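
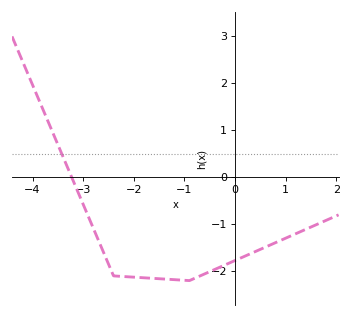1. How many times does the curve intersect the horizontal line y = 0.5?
1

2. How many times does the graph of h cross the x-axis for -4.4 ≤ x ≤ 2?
1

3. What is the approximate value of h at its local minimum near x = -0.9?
-2.2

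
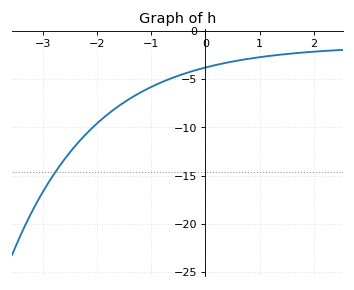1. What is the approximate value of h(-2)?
-9.5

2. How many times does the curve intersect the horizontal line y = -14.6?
1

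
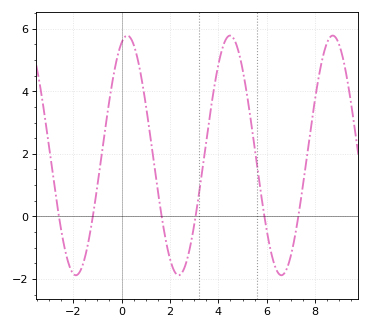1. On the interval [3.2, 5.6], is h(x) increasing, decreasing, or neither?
neither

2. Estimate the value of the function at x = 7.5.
1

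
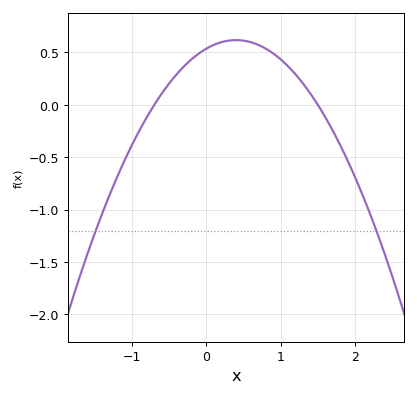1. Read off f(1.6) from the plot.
-0.117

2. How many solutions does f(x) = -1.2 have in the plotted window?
2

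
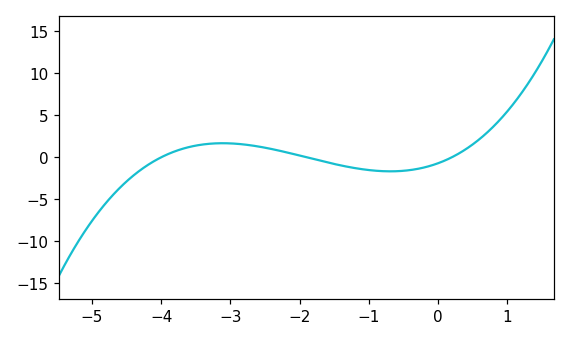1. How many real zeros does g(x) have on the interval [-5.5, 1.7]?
3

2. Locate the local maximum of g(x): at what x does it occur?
-3.11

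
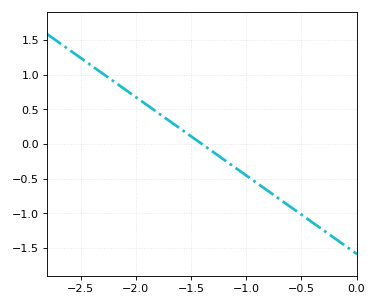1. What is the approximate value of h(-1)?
-0.452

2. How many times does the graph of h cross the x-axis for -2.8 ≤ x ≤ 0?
1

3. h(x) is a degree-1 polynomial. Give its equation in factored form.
y = -1.13(x + 1.4)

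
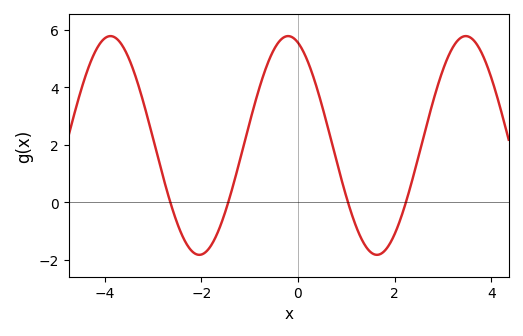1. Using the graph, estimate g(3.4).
5.75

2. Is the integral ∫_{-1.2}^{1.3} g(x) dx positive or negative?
positive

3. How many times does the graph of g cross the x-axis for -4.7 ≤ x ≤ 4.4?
4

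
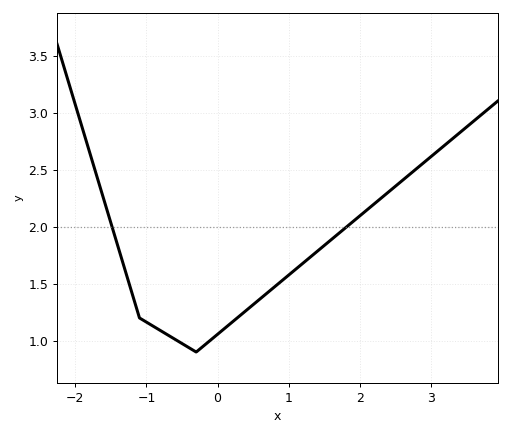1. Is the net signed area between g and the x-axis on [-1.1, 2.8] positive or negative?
positive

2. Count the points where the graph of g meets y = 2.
2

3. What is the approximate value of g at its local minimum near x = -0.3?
0.9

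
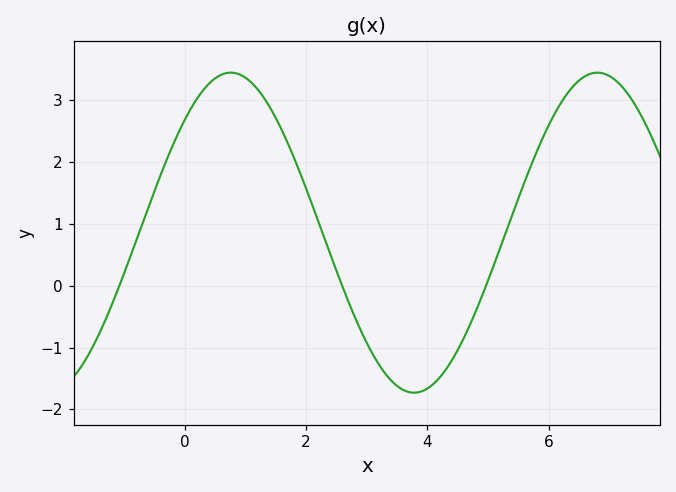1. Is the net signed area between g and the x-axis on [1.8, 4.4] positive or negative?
negative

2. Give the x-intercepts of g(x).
-1, 2.6, 5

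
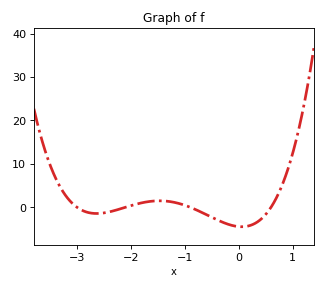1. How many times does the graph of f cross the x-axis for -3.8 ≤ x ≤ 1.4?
4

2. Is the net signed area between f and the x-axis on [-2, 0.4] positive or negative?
negative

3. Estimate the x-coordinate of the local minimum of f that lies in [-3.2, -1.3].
-2.6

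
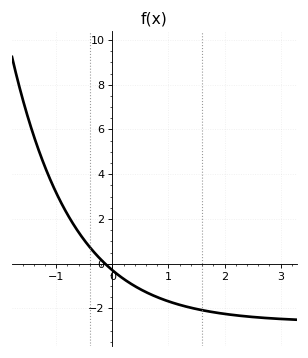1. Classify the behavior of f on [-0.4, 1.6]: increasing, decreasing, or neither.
decreasing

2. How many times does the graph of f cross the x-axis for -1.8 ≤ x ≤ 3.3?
1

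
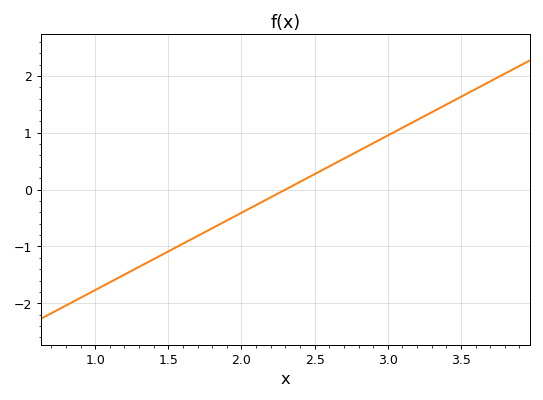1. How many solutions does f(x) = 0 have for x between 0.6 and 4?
1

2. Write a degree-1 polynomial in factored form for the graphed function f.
y = 1.36(x - 2.3)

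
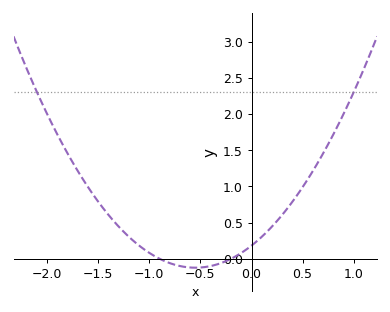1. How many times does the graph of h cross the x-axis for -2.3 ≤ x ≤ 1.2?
2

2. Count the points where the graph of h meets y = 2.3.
2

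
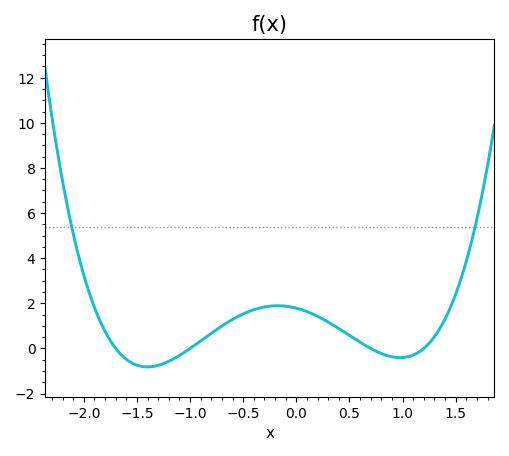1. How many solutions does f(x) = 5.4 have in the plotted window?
2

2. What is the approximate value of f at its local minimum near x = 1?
-0.409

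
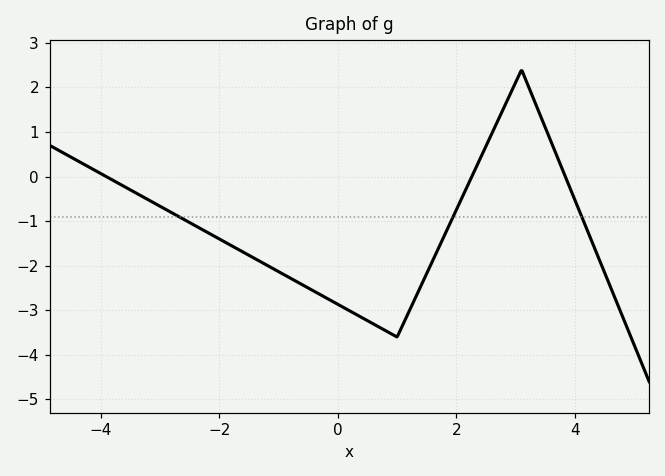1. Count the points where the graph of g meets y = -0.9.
3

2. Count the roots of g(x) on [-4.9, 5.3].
3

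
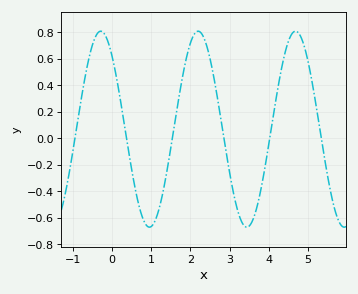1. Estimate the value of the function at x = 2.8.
0.106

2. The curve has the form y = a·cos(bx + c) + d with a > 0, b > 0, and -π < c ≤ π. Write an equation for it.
y = 0.74cos(2.53x + 0.722) + 0.07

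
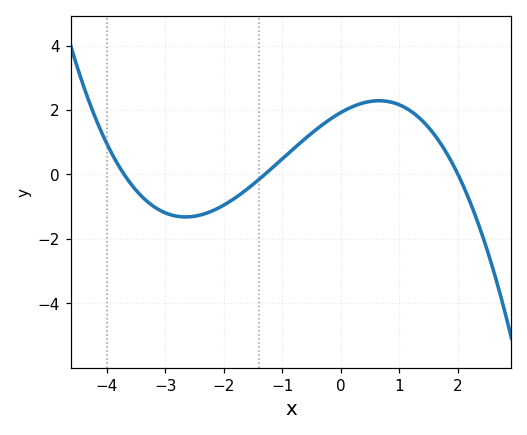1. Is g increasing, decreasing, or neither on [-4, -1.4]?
neither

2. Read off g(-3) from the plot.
-1.19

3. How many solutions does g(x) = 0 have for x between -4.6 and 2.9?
3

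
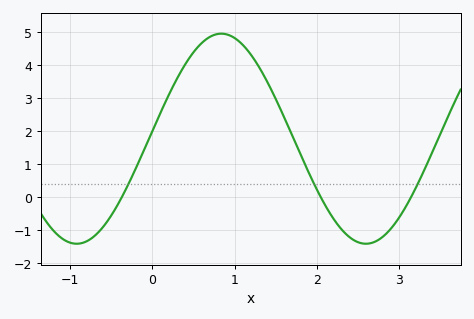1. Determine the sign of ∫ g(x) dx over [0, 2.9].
positive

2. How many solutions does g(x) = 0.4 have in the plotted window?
3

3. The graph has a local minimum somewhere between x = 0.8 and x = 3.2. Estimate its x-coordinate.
2.59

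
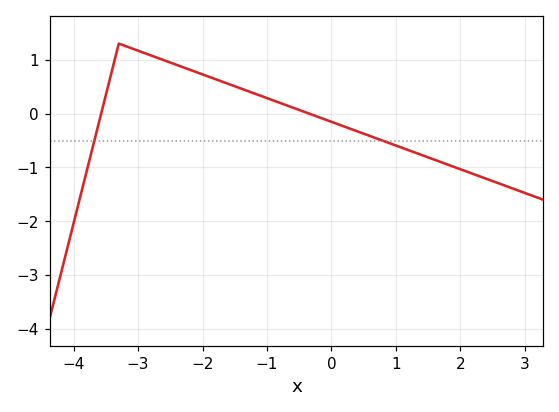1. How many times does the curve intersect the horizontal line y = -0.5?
2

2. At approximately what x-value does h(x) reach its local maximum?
-3.2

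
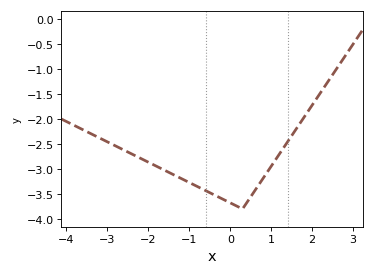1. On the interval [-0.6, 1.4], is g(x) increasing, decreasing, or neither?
neither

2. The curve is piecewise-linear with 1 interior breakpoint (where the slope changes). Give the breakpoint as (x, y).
(0.3, -3.8)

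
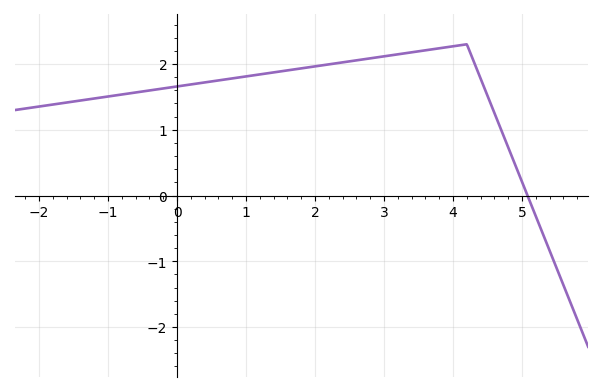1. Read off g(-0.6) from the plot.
1.6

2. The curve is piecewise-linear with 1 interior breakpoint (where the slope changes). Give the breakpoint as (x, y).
(4.2, 2.3)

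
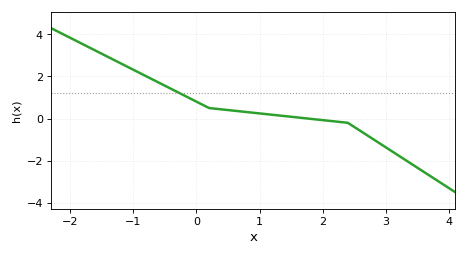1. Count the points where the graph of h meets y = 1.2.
1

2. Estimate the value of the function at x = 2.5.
-0.393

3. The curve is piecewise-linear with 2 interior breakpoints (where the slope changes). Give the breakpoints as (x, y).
(0.2, 0.5); (2.4, -0.2)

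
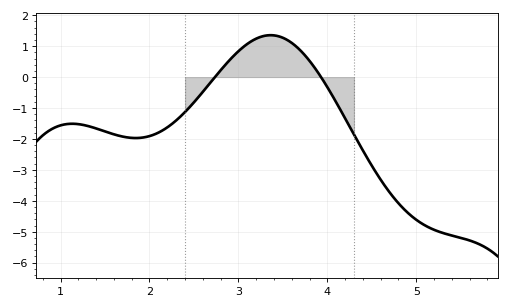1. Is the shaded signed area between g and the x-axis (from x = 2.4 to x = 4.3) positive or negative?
positive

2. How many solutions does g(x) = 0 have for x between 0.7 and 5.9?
2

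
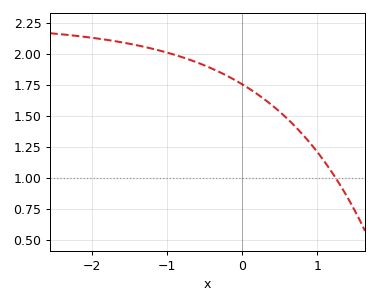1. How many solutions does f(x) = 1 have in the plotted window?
1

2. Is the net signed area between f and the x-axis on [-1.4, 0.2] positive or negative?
positive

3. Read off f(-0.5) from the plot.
1.91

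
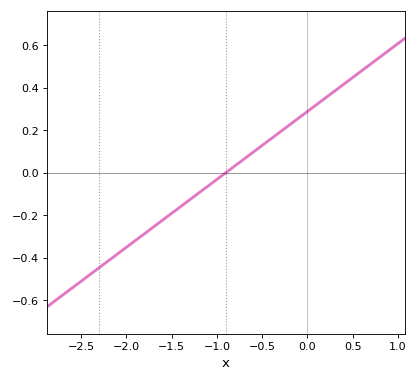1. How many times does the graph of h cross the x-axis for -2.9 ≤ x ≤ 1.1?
1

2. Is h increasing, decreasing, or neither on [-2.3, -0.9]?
increasing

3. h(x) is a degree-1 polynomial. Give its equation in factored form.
y = 0.32(x + 0.9)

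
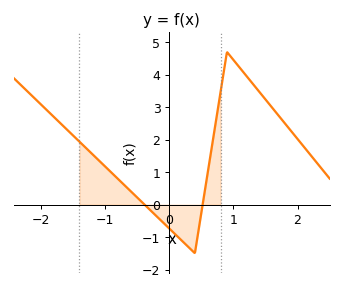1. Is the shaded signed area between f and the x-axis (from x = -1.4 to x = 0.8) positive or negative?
positive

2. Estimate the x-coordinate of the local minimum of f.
0.4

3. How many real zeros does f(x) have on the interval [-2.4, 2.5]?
2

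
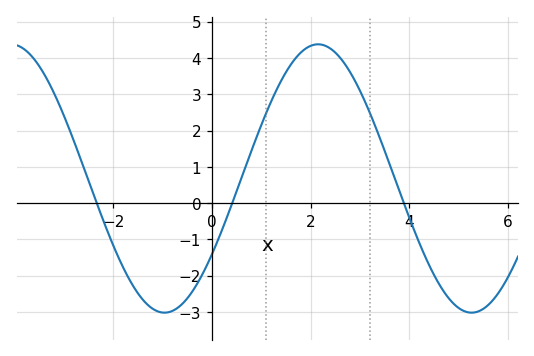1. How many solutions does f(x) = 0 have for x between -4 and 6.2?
3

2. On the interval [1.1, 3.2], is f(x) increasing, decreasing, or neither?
neither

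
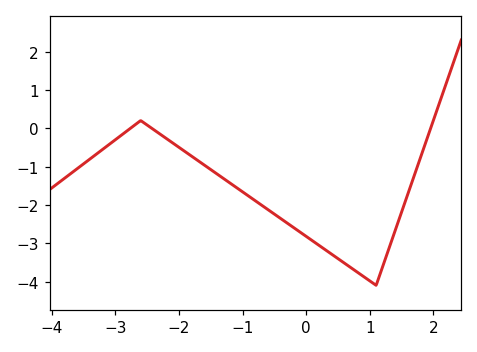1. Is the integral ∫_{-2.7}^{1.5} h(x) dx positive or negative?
negative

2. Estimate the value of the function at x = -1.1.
-1.54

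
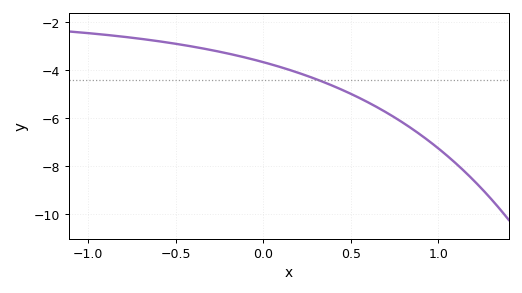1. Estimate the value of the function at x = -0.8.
-2.6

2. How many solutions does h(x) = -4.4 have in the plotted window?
1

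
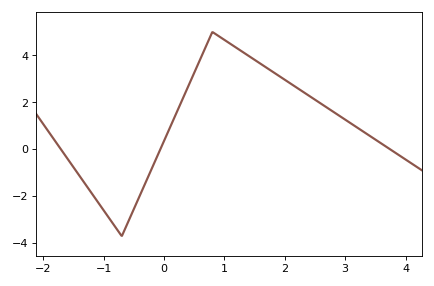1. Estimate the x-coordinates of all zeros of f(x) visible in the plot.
-1.71, -0.062, 3.75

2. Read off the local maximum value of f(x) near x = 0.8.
5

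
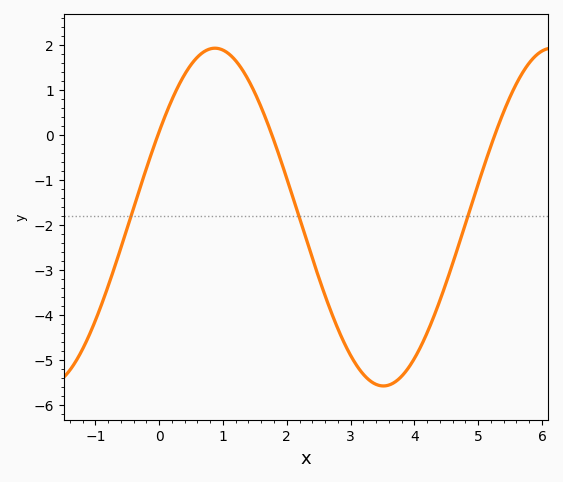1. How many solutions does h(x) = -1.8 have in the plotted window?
3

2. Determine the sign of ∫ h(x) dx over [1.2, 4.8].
negative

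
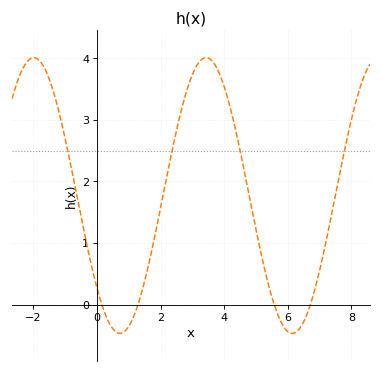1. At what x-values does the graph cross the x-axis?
0.2, 1.2, 5.6, 6.8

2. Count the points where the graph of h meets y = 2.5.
4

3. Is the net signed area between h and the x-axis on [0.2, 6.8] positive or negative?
positive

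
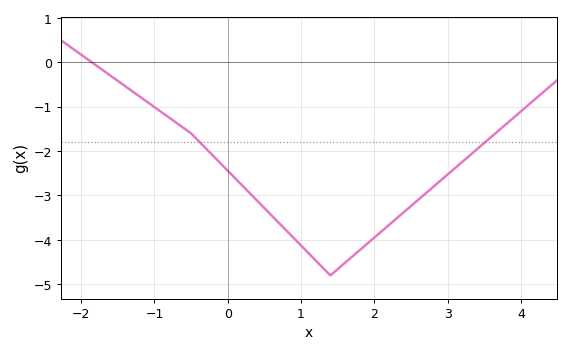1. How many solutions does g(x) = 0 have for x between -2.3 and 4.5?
1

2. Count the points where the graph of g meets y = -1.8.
2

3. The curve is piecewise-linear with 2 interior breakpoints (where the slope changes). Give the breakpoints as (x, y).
(-0.5, -1.6); (1.4, -4.8)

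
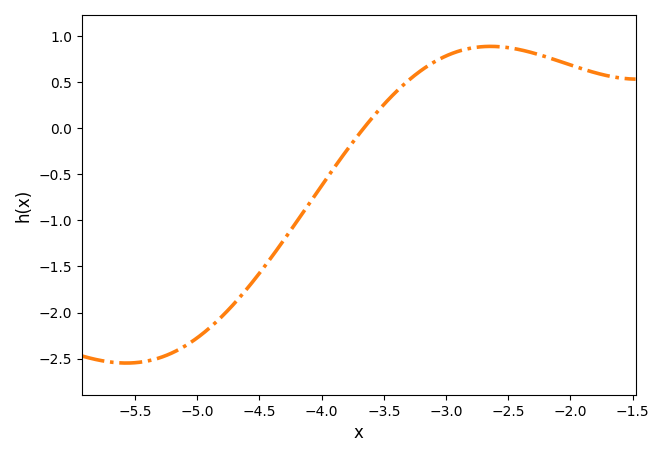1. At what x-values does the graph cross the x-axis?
-3.7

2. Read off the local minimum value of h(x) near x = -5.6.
-2.55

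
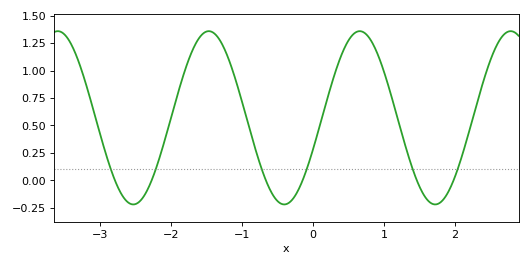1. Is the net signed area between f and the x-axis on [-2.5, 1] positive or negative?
positive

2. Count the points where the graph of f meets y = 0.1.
6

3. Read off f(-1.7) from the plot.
1.19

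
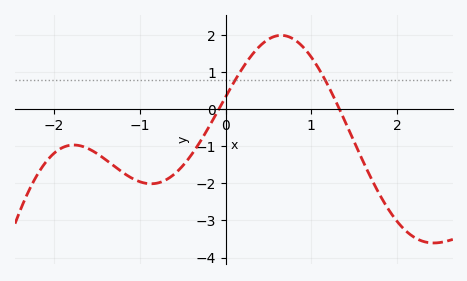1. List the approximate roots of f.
-0.1, 1.3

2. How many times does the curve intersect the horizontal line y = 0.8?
2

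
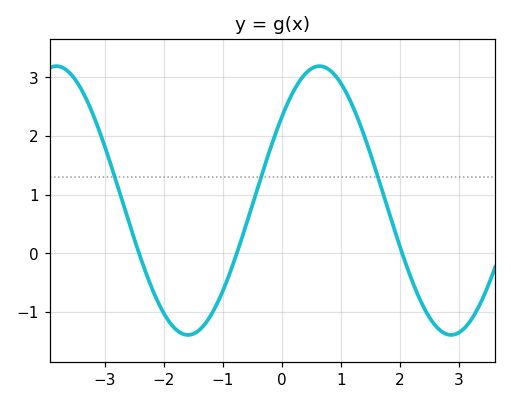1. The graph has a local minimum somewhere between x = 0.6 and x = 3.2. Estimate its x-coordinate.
2.87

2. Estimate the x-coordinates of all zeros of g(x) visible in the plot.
-2.42, -0.763, 2.04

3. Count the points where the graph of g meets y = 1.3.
3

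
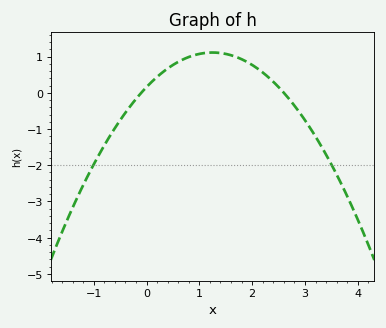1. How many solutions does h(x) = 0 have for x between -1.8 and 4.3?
2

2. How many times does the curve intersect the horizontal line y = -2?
2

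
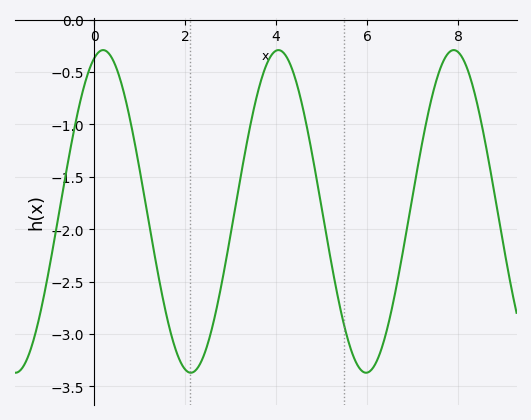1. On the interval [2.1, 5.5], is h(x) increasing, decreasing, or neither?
neither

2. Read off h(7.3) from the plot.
-1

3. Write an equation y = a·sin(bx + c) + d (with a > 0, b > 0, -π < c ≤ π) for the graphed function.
y = 1.54sin(1.6x + 1.2) - 1.83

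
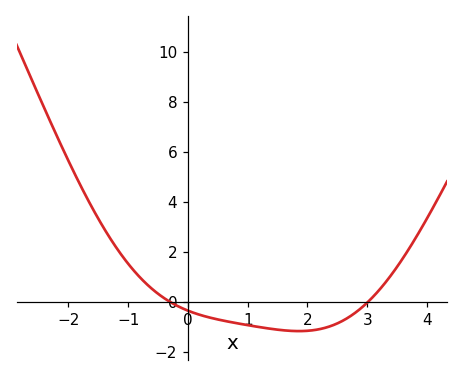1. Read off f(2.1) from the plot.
-1.2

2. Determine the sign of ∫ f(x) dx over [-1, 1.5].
negative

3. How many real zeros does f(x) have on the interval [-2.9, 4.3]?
2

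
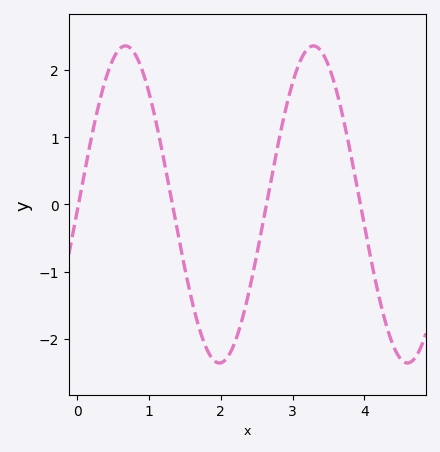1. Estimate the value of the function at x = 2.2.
-2.04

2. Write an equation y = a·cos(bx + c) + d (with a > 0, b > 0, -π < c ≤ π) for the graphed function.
y = 2.36cos(2.4x - 1.61) + 0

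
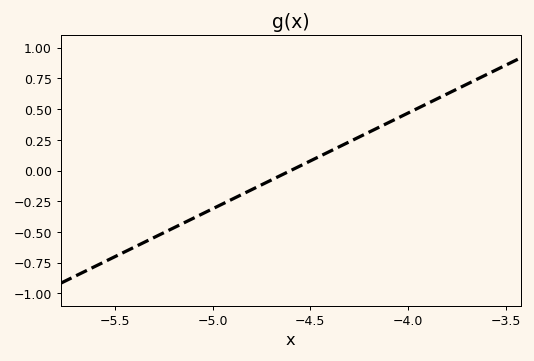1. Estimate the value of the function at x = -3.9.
0.55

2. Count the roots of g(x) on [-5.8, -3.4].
1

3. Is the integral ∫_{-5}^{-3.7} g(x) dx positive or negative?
positive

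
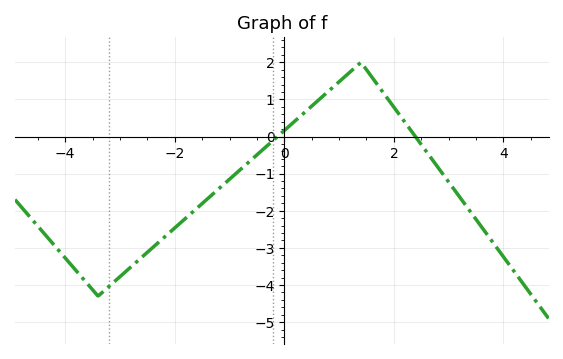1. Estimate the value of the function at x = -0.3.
-0.2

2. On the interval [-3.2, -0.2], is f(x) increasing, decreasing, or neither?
increasing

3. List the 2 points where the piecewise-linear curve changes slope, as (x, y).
(-3.4, -4.3); (1.4, 2)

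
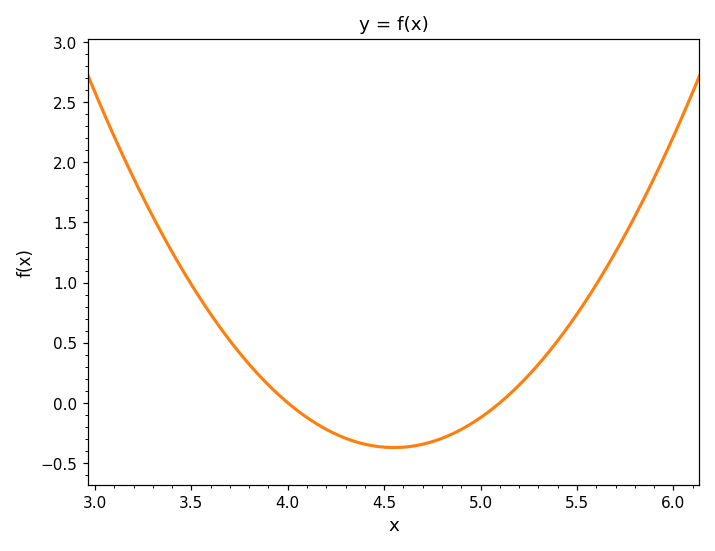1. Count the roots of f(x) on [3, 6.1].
2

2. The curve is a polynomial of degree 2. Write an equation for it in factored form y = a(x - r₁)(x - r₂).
y = 1.23(x - 4)(x - 5.1)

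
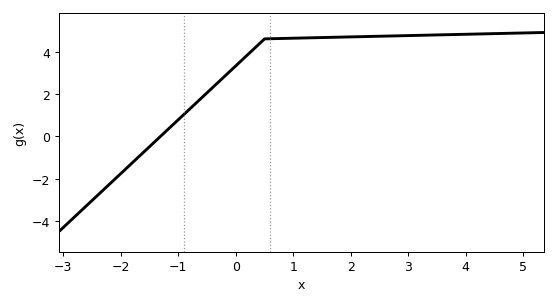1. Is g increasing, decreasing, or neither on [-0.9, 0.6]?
increasing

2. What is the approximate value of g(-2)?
-1.8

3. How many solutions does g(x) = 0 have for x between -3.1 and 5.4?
1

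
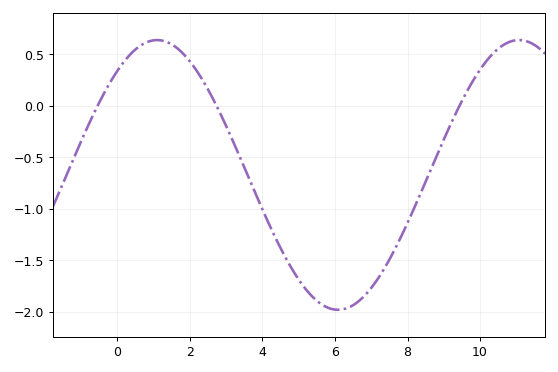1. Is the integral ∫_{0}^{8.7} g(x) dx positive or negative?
negative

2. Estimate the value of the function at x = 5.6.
-1.9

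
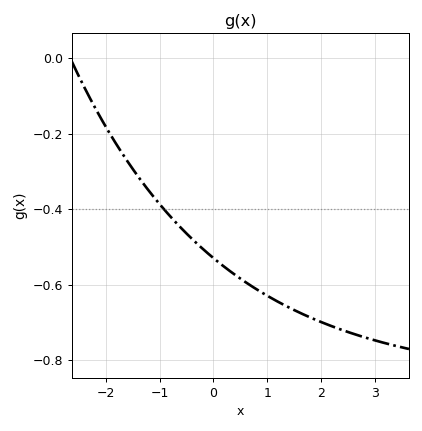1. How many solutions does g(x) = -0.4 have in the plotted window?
1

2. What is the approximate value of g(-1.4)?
-0.32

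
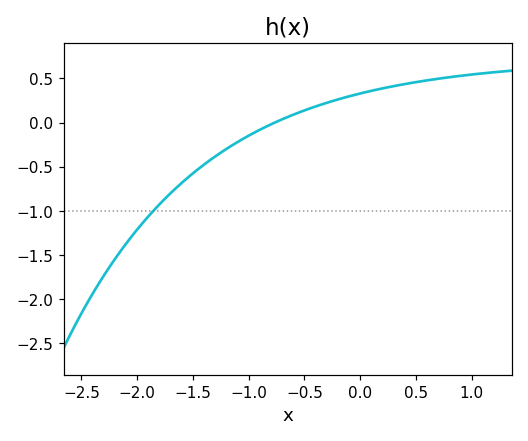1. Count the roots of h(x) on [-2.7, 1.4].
1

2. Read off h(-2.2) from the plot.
-1.55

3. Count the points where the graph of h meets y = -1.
1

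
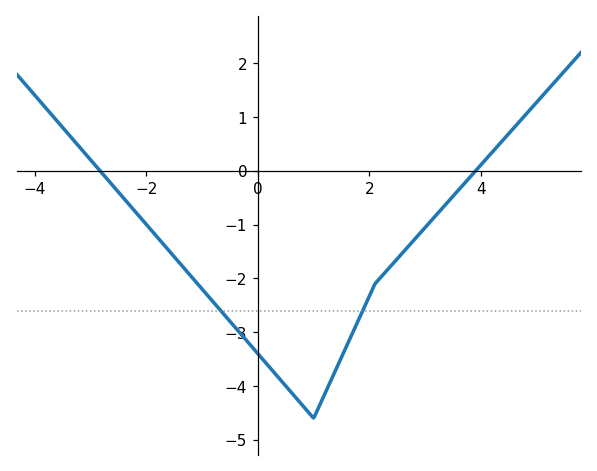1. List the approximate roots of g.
-2.8, 4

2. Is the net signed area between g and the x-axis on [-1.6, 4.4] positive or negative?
negative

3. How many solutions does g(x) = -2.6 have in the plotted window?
2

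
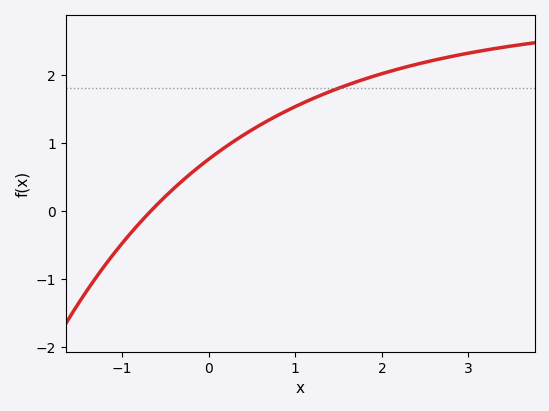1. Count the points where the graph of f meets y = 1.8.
1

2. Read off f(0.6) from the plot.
1.27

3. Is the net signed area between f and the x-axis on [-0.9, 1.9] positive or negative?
positive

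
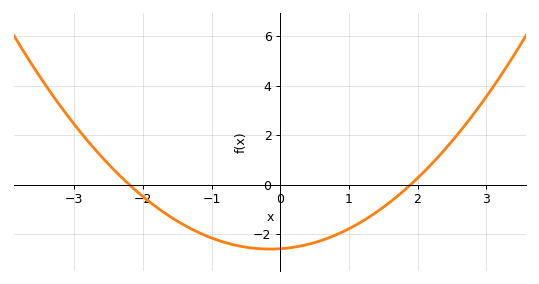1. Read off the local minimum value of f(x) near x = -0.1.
-2.61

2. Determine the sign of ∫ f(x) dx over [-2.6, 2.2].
negative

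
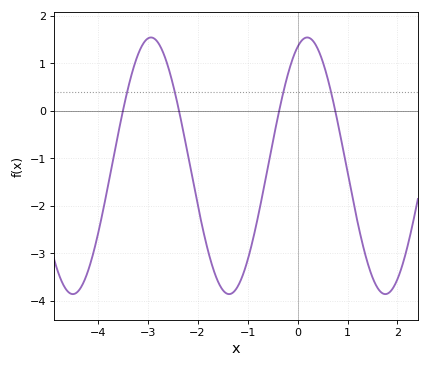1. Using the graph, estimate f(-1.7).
-3.3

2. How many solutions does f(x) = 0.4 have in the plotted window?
4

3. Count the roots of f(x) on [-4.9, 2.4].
4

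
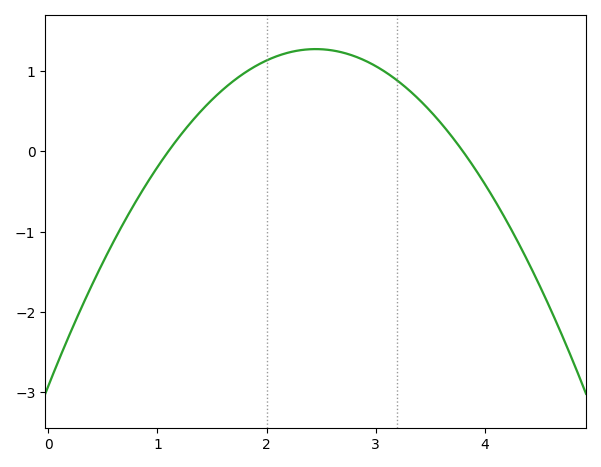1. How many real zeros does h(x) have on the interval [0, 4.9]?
2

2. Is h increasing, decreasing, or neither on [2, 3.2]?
neither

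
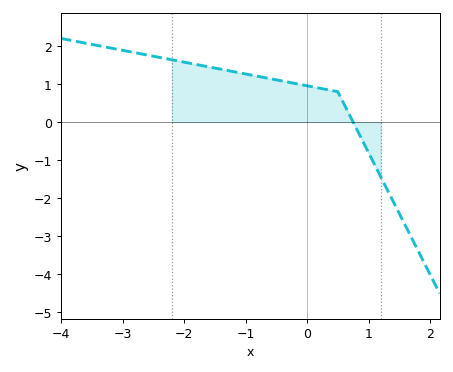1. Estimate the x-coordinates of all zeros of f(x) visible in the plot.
0.7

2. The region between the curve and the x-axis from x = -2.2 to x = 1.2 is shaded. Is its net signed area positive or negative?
positive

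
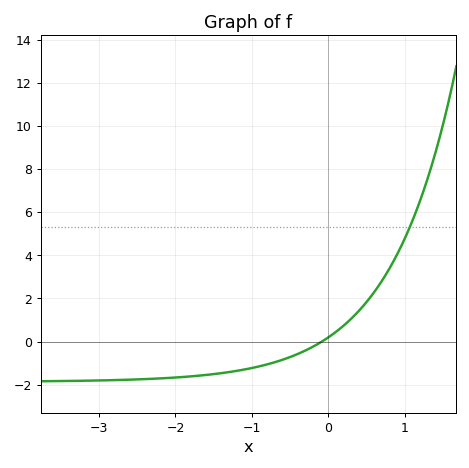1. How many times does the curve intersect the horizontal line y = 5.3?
1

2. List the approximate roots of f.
-0.1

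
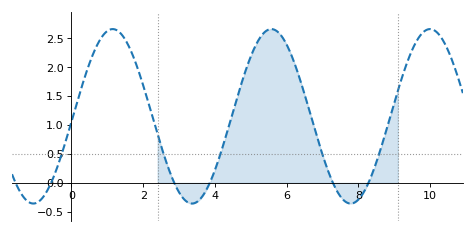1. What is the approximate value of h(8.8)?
0.953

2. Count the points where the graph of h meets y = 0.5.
5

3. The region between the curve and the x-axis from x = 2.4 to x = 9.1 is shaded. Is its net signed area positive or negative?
positive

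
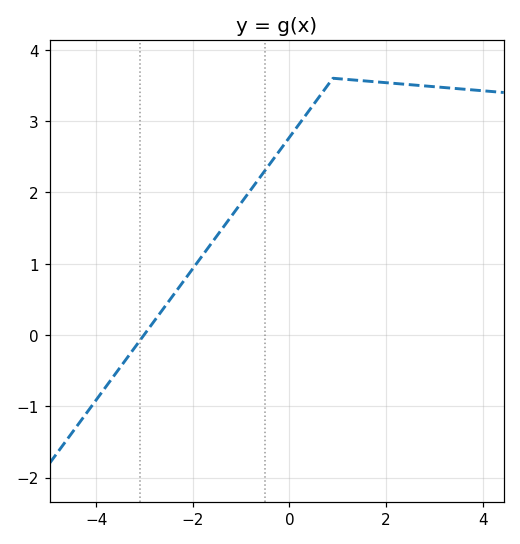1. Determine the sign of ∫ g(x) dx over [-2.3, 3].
positive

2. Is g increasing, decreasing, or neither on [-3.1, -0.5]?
increasing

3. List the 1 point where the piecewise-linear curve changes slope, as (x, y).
(0.9, 3.6)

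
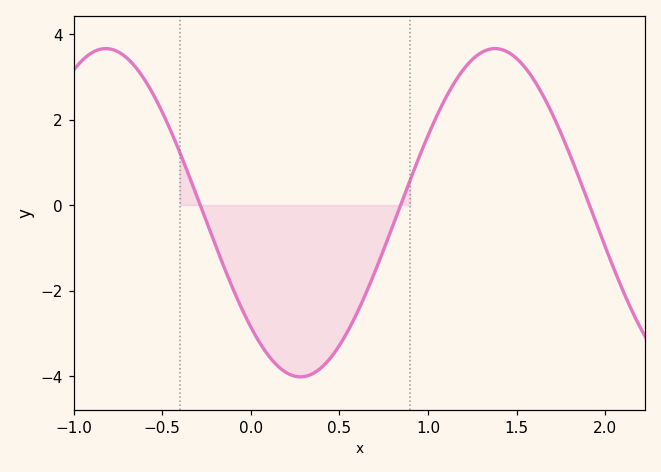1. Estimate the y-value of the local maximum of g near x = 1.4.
3.6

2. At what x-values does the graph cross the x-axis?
-0.3, 0.85, 1.9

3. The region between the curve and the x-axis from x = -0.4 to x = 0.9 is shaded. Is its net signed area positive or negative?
negative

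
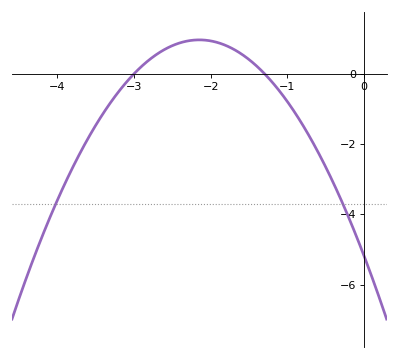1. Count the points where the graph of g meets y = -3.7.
2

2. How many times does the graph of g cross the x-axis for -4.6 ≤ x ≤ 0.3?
2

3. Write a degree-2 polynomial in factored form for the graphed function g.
y = -1.33(x + 3)(x + 1.3)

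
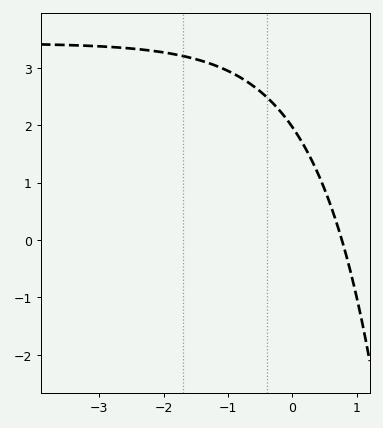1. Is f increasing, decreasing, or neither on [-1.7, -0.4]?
decreasing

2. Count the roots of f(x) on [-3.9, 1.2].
1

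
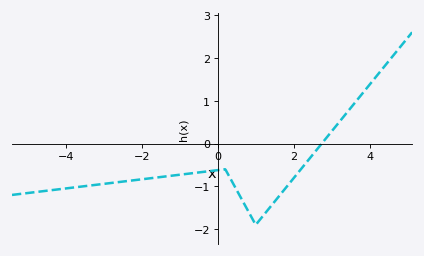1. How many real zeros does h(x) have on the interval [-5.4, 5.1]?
1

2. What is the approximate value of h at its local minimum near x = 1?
-1.9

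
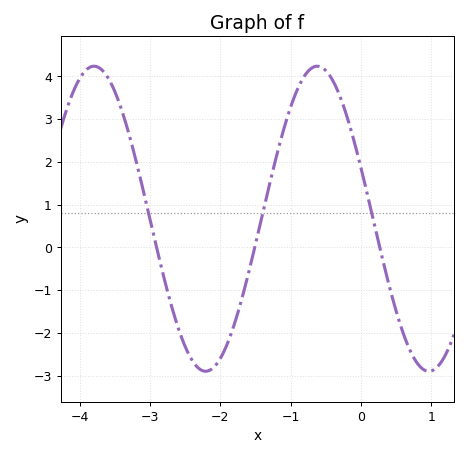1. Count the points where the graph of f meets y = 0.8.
3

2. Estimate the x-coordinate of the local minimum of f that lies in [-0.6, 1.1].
0.965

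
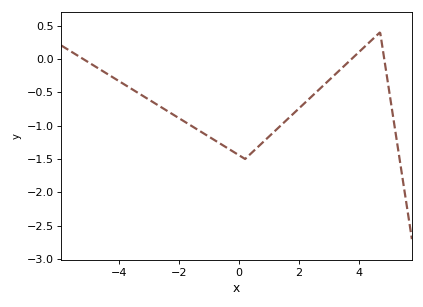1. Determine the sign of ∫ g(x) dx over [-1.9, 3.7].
negative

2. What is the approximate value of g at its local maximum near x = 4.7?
0.398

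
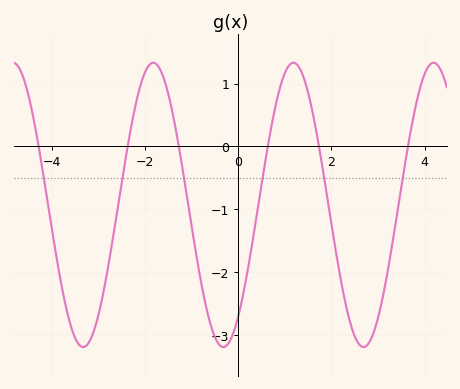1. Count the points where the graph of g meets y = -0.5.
6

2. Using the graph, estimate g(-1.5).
0.844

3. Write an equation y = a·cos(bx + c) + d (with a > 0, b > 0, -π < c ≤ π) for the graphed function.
y = 2.26cos(2.09x - 2.48) - 0.93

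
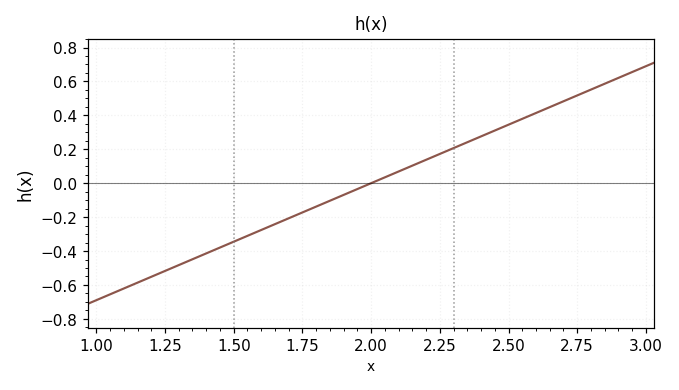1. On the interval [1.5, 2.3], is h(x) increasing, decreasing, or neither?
increasing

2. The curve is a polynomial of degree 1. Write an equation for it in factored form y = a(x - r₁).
y = 0.69(x - 2)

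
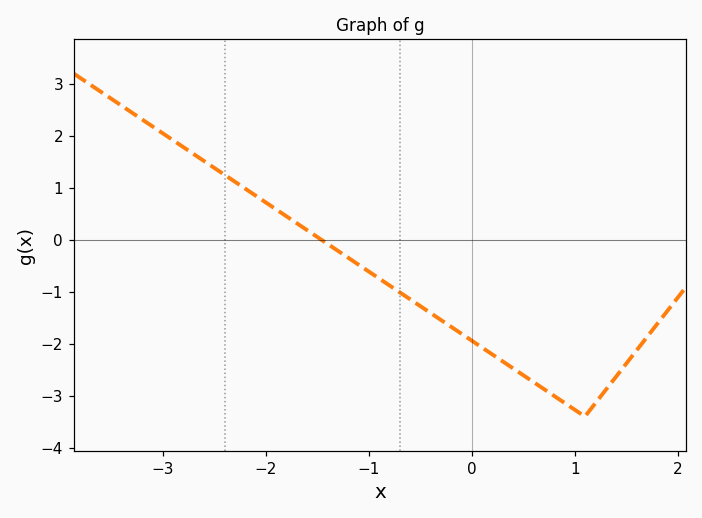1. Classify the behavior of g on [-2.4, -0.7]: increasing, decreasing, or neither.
decreasing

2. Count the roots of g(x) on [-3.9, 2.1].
1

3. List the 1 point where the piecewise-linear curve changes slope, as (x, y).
(1.1, -3.4)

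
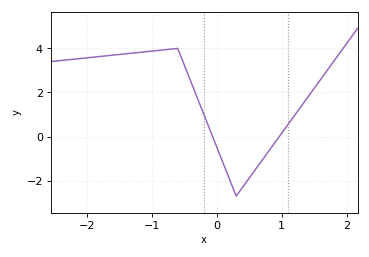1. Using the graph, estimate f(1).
0.146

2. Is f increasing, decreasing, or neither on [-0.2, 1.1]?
neither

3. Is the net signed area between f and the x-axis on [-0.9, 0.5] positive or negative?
positive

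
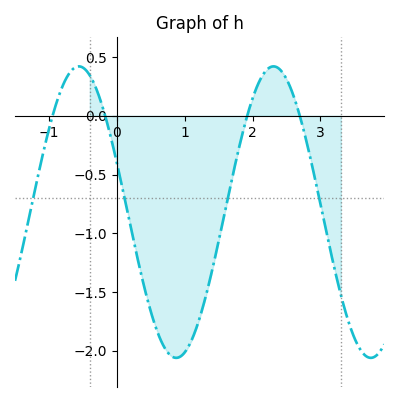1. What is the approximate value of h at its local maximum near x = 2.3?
0.4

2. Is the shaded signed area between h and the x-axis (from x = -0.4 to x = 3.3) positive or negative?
negative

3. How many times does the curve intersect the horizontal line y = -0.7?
4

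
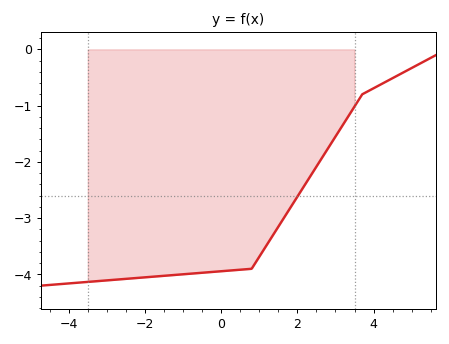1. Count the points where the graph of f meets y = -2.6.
1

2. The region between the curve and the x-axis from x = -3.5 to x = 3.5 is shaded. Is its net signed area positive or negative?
negative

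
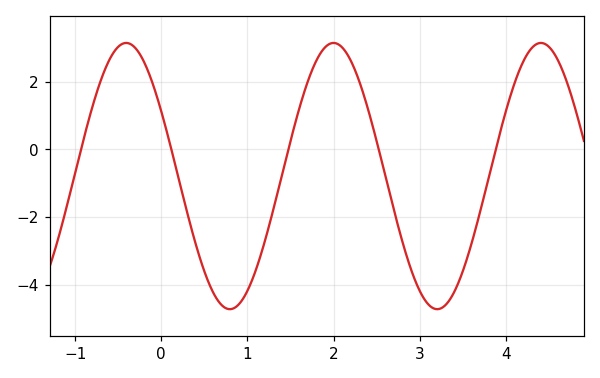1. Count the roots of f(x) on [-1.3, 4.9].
5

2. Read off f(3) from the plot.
-4.18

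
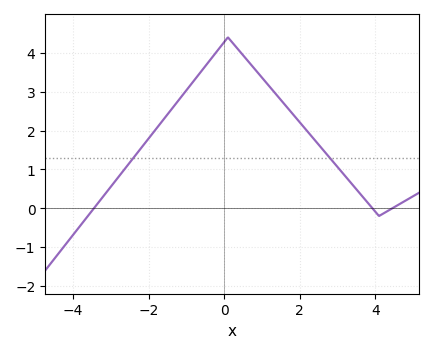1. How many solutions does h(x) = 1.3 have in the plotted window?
2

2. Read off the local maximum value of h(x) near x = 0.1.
4.4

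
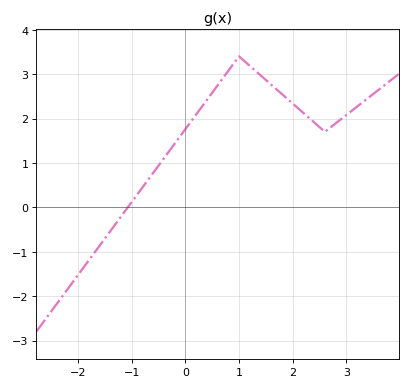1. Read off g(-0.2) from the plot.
1.43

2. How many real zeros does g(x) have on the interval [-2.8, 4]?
1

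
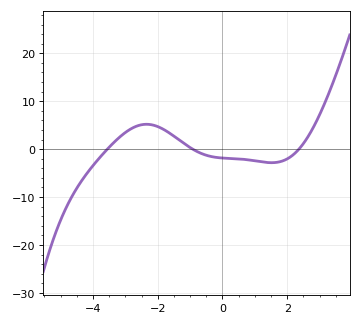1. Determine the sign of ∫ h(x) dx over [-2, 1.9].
negative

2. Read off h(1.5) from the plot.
-2.83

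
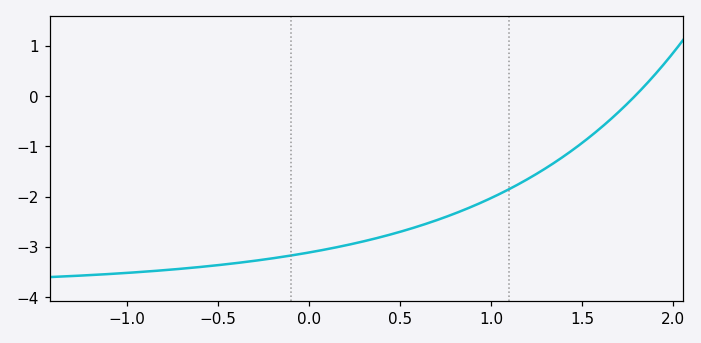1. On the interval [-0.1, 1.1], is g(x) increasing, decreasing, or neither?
increasing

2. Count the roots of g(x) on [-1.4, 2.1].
1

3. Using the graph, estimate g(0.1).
-3.04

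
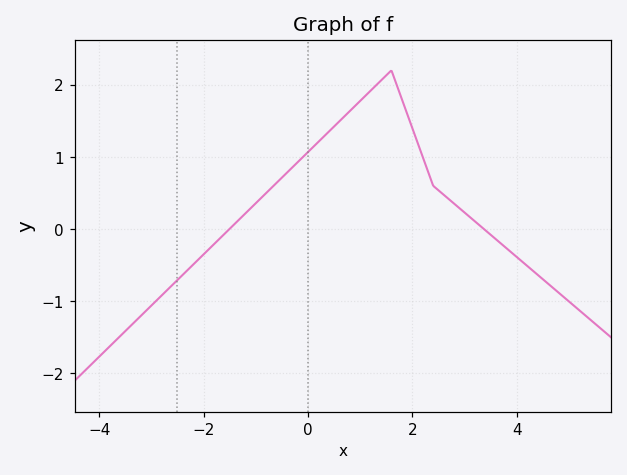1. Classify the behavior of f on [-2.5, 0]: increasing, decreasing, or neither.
increasing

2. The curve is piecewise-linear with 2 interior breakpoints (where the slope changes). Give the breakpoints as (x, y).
(1.6, 2.2); (2.4, 0.6)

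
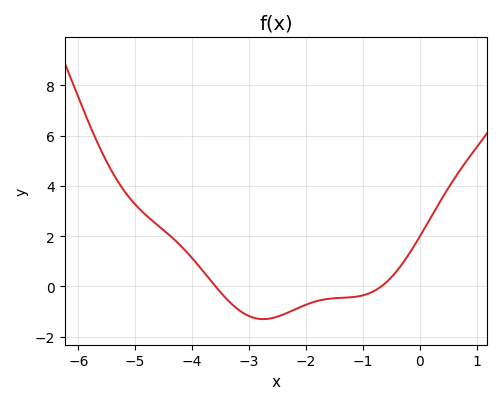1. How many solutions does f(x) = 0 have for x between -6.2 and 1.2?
2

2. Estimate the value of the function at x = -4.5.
2.2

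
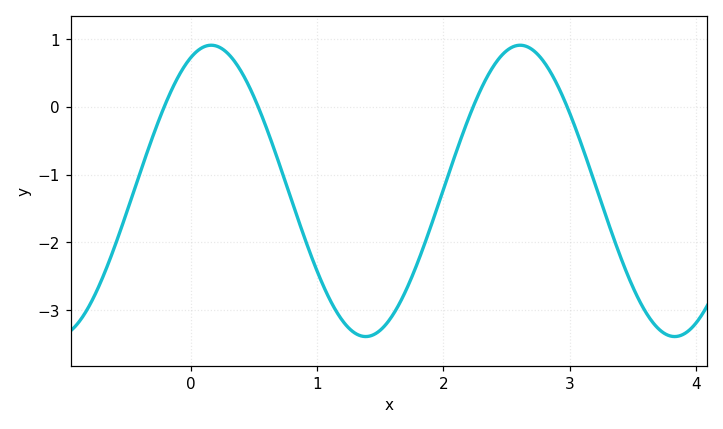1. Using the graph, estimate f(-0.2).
0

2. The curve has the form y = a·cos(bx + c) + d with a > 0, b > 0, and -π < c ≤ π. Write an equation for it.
y = 2.15cos(2.6x - 0.42) - 1.24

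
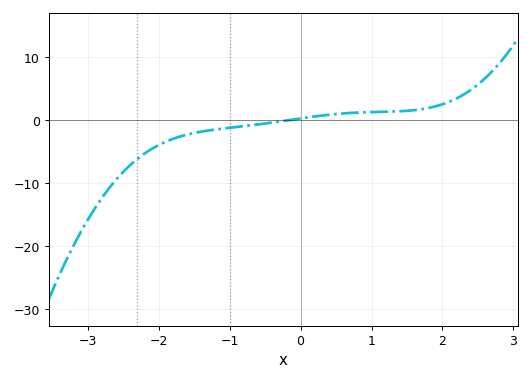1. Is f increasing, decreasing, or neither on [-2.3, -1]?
increasing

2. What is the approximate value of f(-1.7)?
-2.63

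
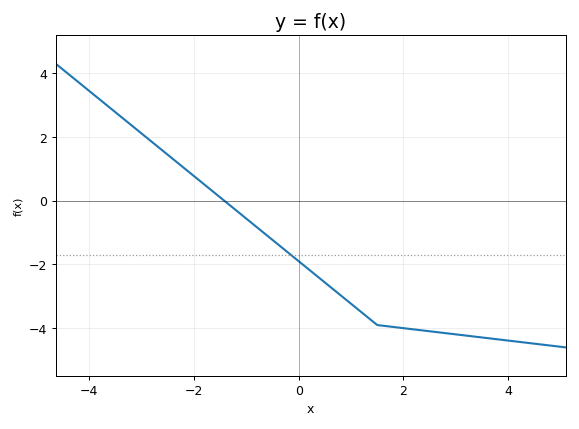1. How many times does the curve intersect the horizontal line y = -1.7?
1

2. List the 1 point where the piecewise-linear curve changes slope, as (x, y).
(1.5, -3.9)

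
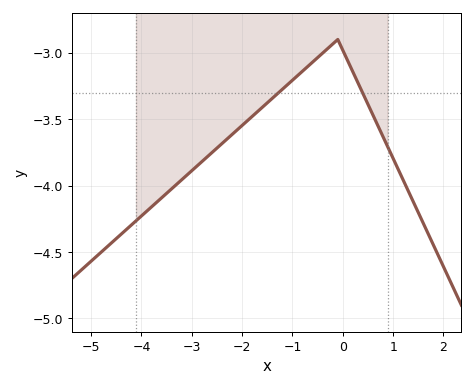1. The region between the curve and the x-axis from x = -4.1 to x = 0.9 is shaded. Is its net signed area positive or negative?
negative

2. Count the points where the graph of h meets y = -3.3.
2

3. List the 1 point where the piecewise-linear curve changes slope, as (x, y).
(-0.1, -2.9)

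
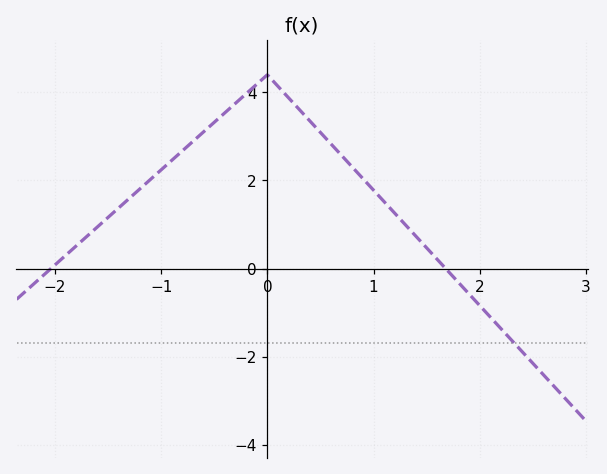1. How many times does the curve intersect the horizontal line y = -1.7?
1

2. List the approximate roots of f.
-2.04, 1.68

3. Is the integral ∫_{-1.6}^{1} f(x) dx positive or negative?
positive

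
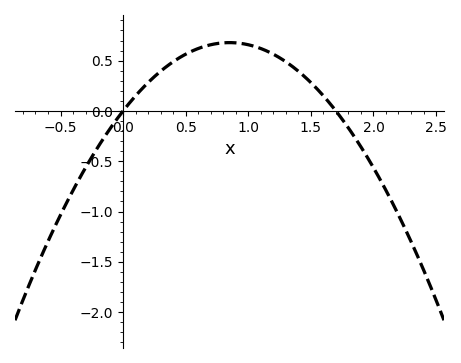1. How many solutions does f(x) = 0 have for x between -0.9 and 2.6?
2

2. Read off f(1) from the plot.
0.65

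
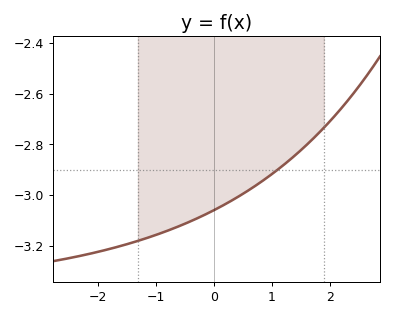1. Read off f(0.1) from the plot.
-3.05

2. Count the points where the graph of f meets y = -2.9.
1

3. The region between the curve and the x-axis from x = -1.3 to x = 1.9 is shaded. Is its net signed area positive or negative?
negative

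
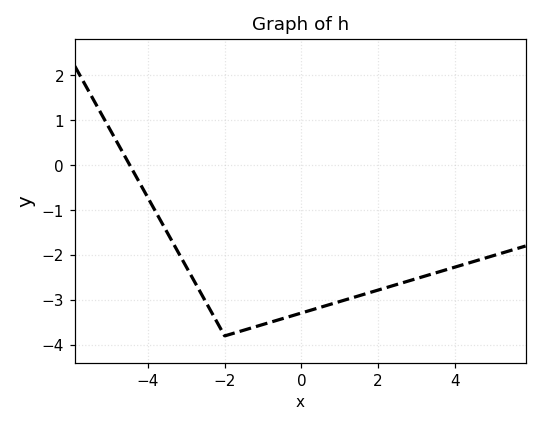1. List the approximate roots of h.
-4.4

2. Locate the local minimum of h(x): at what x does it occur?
-2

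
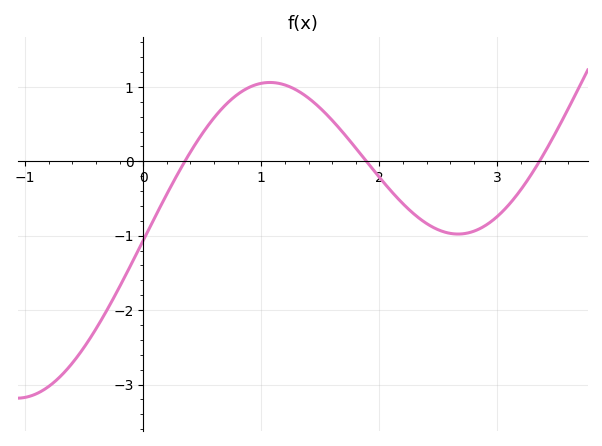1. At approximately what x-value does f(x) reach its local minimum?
2.7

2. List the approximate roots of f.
0.4, 1.9, 3.4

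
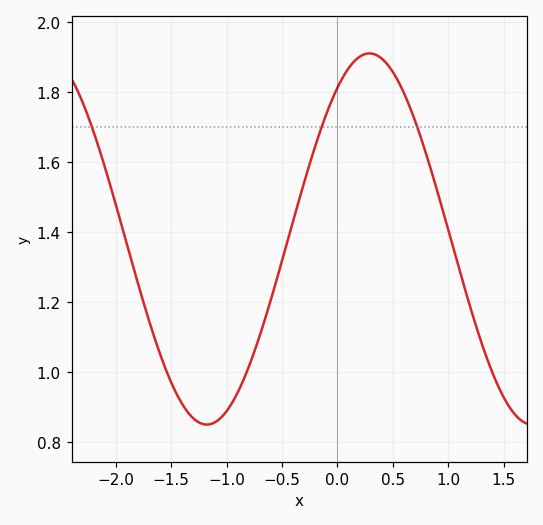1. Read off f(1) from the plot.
1.4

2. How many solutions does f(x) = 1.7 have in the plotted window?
3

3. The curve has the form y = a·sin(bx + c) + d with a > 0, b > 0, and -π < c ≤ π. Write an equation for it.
y = 0.53sin(2.1x + 0.95) + 1.38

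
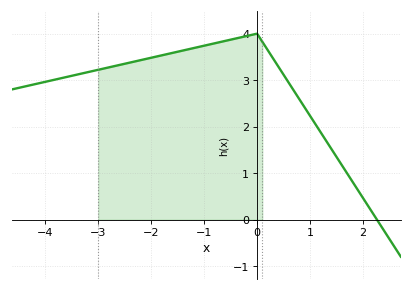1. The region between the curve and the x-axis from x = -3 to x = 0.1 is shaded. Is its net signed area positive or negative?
positive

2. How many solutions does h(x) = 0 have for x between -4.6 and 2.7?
1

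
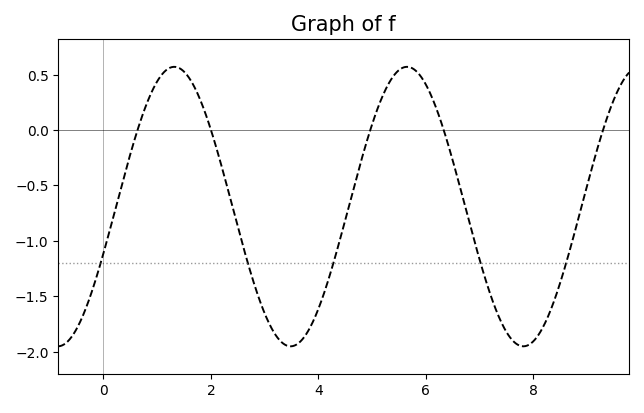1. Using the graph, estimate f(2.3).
-0.506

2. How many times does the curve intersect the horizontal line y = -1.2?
5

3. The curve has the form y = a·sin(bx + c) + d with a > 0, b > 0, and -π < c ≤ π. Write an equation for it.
y = 1.26sin(1.45x - 0.34) - 0.69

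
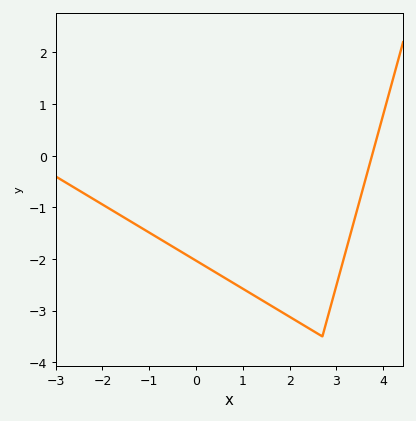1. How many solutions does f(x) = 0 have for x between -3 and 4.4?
1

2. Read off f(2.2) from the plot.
-3.2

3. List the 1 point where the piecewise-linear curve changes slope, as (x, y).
(2.7, -3.5)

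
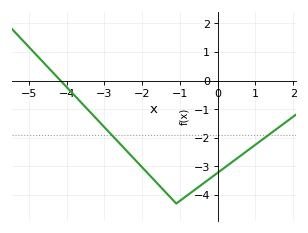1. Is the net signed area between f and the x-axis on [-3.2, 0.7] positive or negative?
negative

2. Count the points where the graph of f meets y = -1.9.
2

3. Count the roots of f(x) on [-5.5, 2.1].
1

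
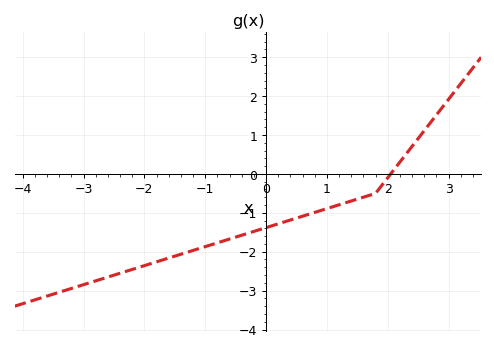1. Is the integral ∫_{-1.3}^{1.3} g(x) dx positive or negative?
negative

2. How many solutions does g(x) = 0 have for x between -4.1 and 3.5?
1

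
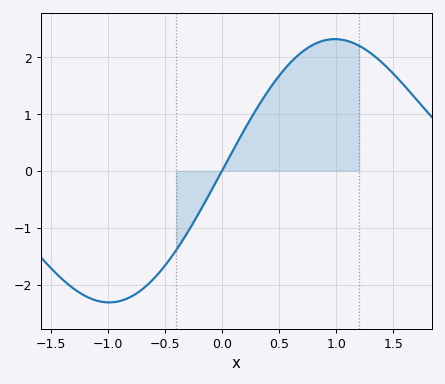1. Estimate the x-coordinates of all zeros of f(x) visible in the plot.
0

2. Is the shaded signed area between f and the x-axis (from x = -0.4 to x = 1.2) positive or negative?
positive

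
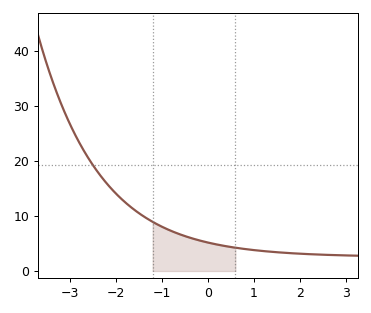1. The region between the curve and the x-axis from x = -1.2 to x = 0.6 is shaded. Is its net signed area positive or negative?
positive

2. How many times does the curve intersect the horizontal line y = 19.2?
1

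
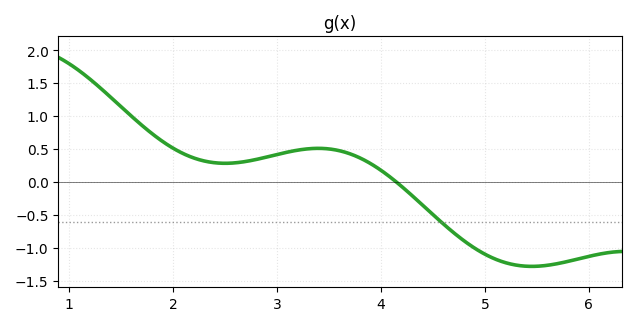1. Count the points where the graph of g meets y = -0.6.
1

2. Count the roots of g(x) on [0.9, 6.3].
1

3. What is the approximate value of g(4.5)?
-0.5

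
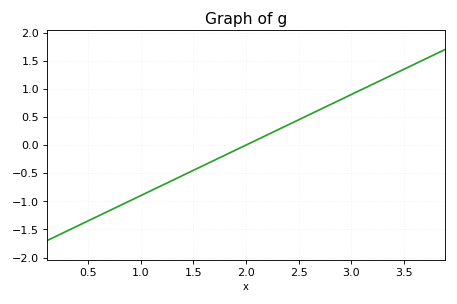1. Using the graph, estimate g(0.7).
-1.17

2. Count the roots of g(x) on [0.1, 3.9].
1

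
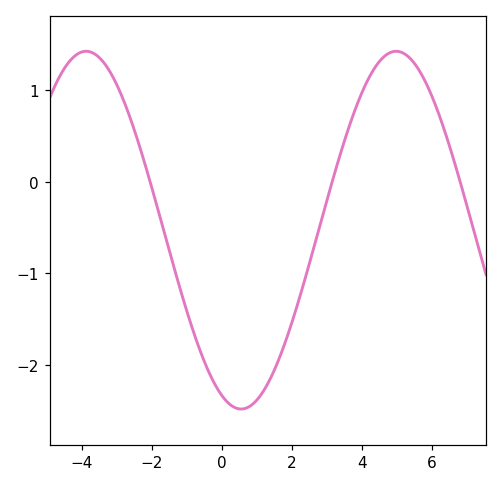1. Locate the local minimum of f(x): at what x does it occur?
0.6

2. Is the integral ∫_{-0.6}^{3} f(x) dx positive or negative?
negative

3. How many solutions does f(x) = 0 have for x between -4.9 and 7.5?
3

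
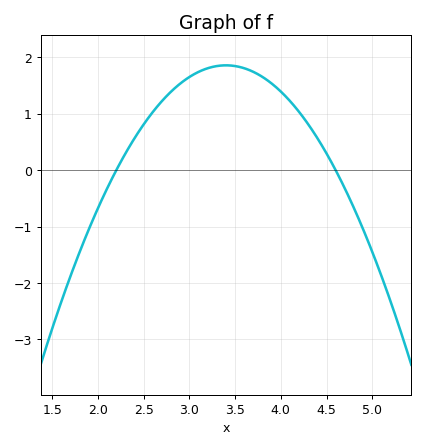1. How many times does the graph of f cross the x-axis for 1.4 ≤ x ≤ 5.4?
2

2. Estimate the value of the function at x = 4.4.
0.568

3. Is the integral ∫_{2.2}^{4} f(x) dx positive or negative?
positive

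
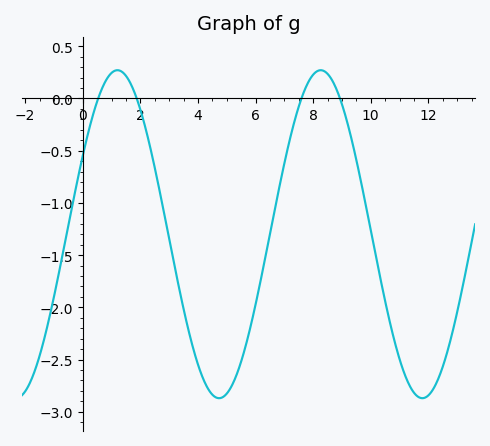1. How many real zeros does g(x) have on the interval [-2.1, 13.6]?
4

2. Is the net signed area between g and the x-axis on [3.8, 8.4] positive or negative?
negative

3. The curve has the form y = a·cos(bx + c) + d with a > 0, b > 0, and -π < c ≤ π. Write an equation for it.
y = 1.57cos(0.89x - 1.1) - 1.3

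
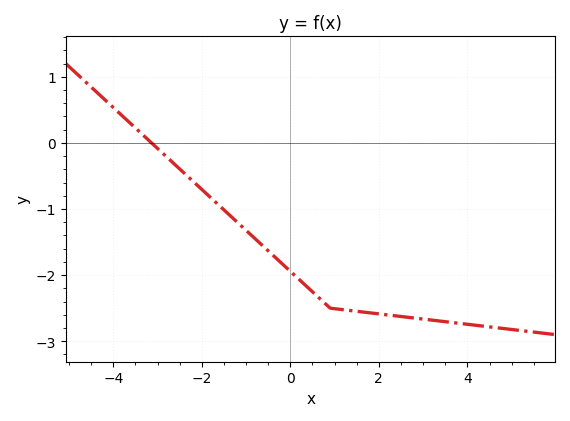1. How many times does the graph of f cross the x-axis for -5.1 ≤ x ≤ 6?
1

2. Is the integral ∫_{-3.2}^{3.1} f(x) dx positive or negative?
negative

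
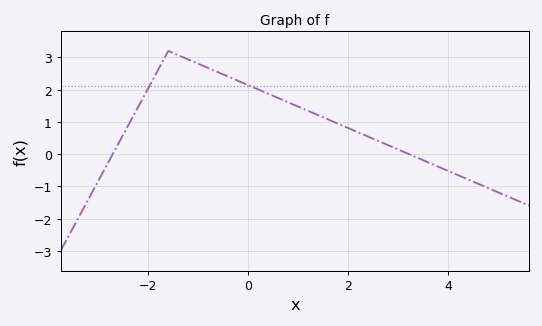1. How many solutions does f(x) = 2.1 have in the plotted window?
2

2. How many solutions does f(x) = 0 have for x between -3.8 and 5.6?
2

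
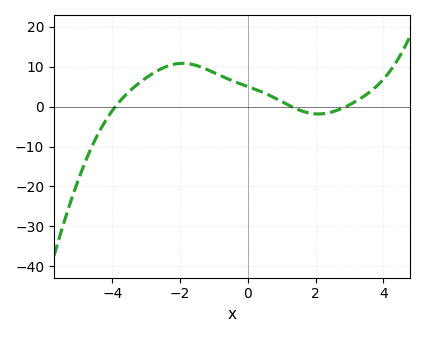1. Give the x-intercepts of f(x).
-3.91, 1.29, 2.9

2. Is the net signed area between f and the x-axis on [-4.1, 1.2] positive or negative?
positive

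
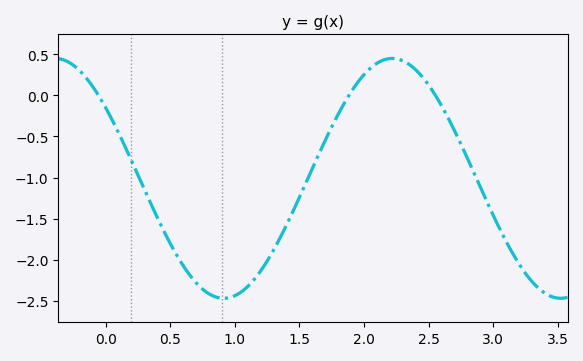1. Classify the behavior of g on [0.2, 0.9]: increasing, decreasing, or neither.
decreasing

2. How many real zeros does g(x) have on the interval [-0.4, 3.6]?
3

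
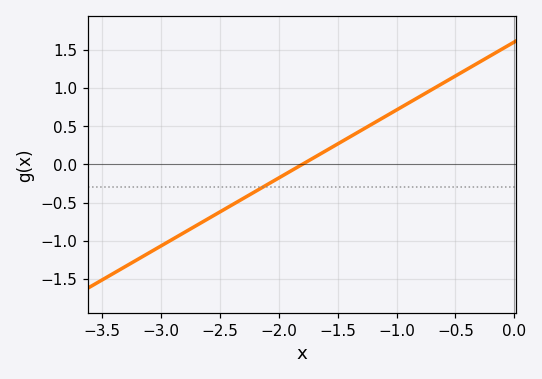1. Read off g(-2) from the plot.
-0.2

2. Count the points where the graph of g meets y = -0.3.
1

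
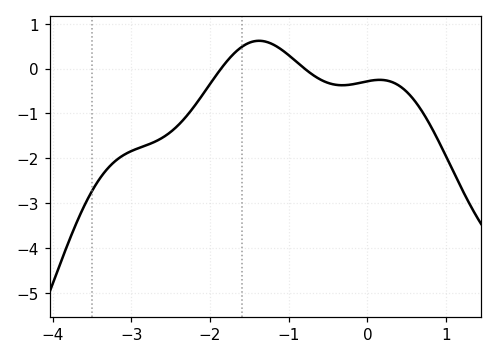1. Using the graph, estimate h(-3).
-1.8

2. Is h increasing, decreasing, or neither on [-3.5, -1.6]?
increasing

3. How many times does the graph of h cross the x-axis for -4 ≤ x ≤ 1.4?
2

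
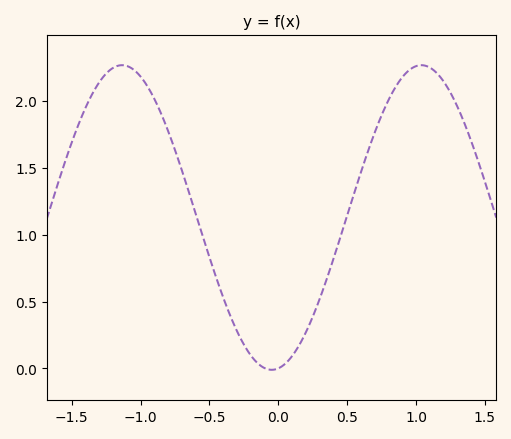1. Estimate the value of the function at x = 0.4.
0.82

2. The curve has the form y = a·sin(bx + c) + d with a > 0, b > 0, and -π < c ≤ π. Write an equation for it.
y = 1.14sin(2.89x - 1.43) + 1.13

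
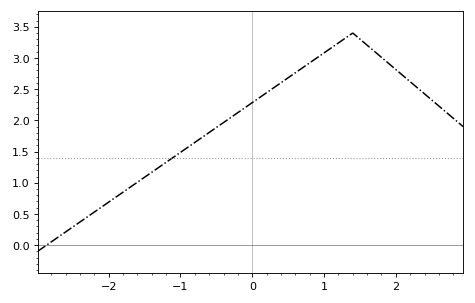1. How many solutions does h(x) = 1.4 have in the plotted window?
1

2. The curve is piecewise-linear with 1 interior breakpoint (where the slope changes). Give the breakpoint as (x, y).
(1.4, 3.4)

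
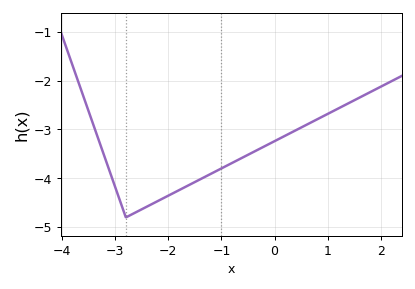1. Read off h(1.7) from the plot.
-2.29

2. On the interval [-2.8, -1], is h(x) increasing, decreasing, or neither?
increasing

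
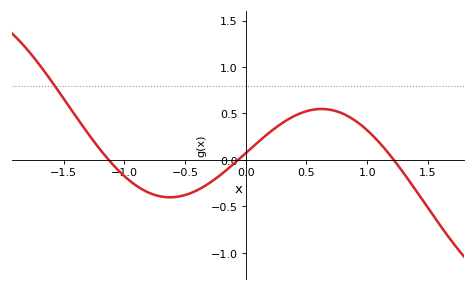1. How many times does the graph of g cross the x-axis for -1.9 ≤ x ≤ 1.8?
3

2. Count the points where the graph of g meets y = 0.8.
1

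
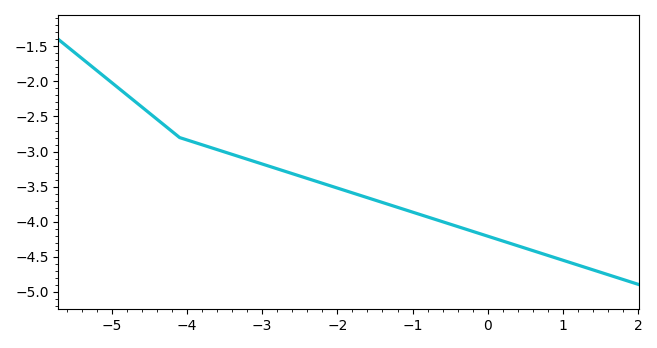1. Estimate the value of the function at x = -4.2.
-2.71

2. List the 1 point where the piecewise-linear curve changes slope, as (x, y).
(-4.1, -2.8)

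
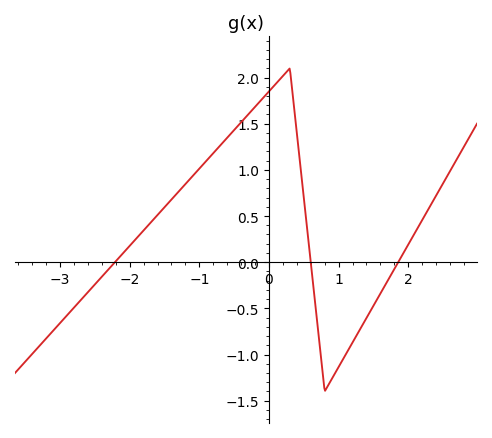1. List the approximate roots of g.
-2.2, 0.6, 1.9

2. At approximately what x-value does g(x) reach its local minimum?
0.8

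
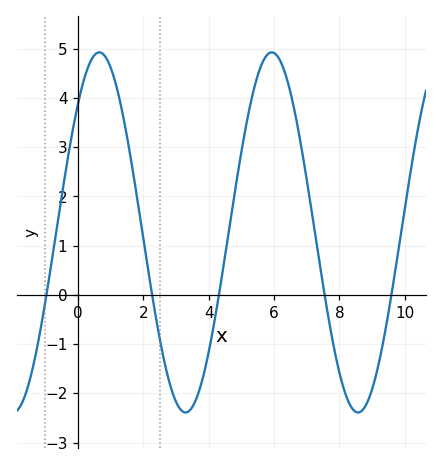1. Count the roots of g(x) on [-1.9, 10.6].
5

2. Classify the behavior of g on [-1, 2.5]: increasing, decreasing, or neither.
neither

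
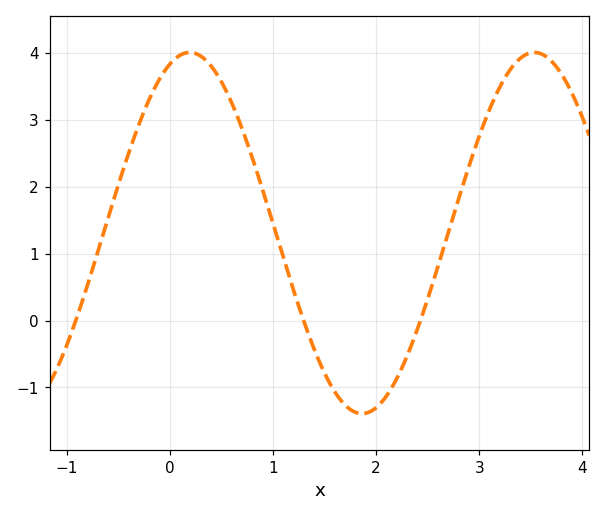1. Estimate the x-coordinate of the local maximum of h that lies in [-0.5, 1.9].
0.191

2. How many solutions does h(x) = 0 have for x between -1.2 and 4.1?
3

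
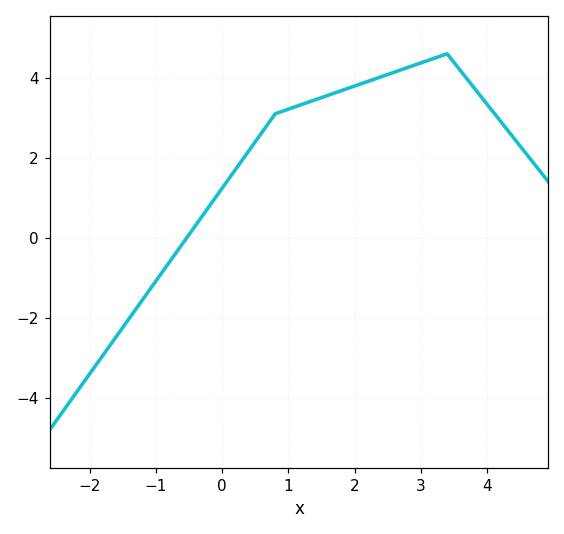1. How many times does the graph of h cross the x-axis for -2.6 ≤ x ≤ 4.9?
1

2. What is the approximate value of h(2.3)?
4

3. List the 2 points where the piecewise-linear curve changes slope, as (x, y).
(0.8, 3.1); (3.4, 4.6)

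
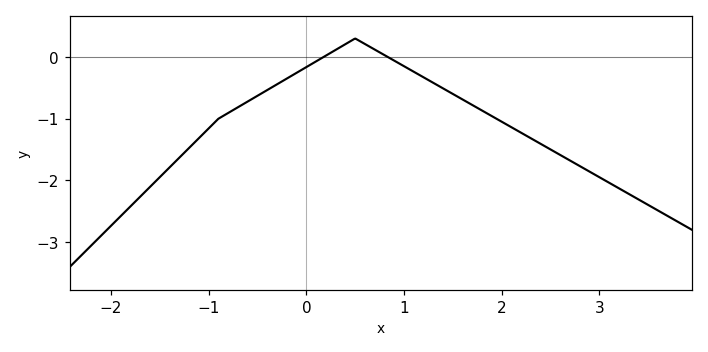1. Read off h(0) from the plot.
-0.15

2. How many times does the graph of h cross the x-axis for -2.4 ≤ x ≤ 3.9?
2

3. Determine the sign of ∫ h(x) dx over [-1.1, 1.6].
negative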